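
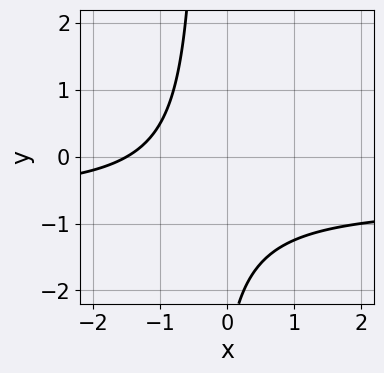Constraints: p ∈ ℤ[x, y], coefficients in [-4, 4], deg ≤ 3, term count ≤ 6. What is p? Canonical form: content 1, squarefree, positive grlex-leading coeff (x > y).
deg p = 2. No degree-1 curve has this shape.
Observable constraints: the curve avoids every integer y-axis point in the box.
The integer polynomial consistent with all of this is the stated p.

3*x*y + 2*x + y + 3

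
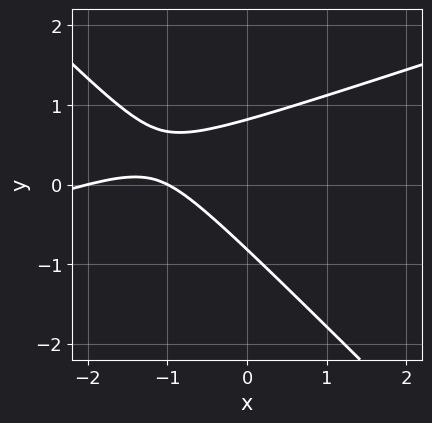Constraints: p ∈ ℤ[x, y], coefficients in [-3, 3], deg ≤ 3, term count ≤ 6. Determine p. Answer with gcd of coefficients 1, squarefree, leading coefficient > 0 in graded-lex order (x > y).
1. deg p = 2. The shape is more complex than any degree-1 curve.
2. From the axis intercepts and sections: the x-axis gridline crossings are at x ∈ {-2, -1}.
3. Together with the visible shape, these determine p as stated.

x^2 - 2*x*y - 3*y^2 + 3*x + 2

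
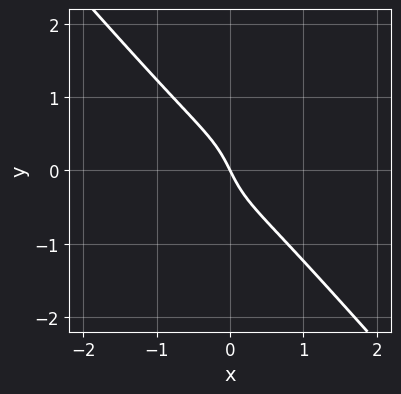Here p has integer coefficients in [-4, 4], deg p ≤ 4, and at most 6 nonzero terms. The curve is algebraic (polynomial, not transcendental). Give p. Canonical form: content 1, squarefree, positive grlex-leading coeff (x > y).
First, the degree is 3 — the shape is more complex than any degree-2 curve.
Next, checking where it meets the axes: it crosses the y-axis at the gridline y = 0; it meets the x-axis at x = 0 (among the integer gridlines).
Finally, these observations pin down the coefficients.

3*x^3 + 2*y^3 + 2*x + y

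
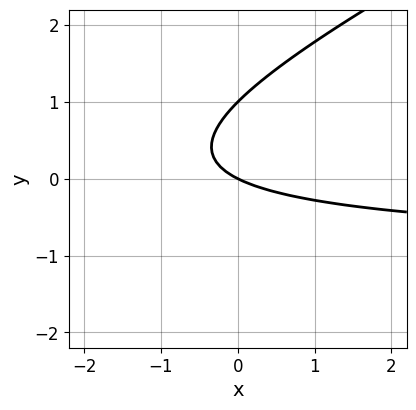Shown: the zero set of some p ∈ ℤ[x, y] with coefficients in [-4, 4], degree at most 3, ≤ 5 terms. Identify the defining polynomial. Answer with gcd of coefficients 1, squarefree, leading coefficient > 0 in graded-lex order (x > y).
x*y - 2*y^2 + x + 2*y

1. Degree: the shape is more complex than any degree-1 curve, so deg p = 2.
2. Against the integer gridlines: the y-axis gridline crossings are at y ∈ {0, 1}; it crosses the x-axis at the gridline x = 0.
3. The integer polynomial consistent with all of this is the stated p.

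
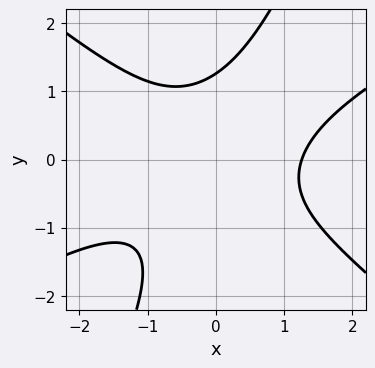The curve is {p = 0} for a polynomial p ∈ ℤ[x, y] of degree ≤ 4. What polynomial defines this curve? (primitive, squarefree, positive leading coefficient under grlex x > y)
x^3 - x^2*y - 2*x*y^2 + y^3 - 2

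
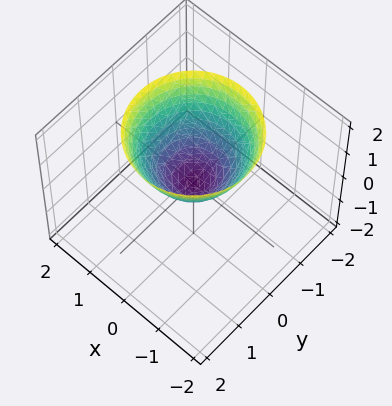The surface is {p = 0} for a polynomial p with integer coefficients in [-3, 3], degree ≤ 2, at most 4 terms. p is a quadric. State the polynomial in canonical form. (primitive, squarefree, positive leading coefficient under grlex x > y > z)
x^2 + y^2 - z

First, degree: a single bowl opening along one axis; a quadric, so deg p = 2.
Then, symmetries: rotational symmetry about the z-axis ⇒ p depends on x, y only through x² + y².
Then, against the integer gridlines: a circular section at z = 2 has radius between 1 and 2; it crosses the y-axis at the gridline y = 0.
Finally, assembling these constraints gives the stated polynomial.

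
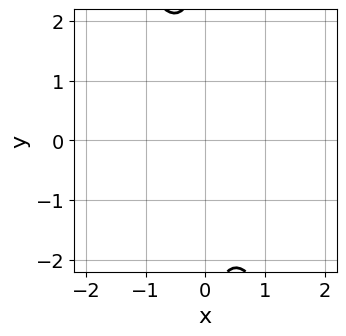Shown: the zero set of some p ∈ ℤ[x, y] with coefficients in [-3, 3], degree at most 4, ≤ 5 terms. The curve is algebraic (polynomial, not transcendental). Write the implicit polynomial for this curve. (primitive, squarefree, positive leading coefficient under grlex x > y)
3*x^4 - 2*x^3*y + x^2*y^2 + x*y^3 + 3

(a) deg p = 4.
(b) Observable constraints: no x-intercept at any integer in the box; it misses every integer gridline on the y-axis.
(c) Solving for integer coefficients yields p as stated.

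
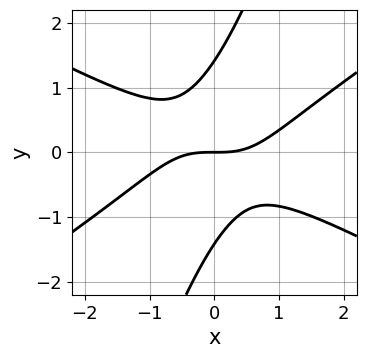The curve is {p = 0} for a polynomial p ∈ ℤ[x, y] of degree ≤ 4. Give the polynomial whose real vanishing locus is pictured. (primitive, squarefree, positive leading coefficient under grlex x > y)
(a) The degree is 3 — the shape is more complex than any degree-2 curve.
(b) From the axis intercepts and sections: it crosses the x-axis at the gridline x = 0; one y-axis crossing is at y = 0.
(c) Putting this together gives p.

x^3 - 3*x*y^2 + y^3 - 2*y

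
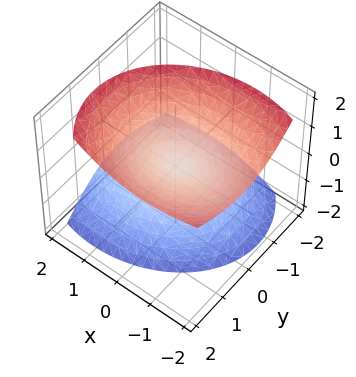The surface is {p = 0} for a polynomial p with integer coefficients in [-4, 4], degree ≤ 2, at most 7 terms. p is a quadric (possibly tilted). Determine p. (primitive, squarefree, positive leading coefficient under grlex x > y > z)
2*x^2 + 2*x*z + 3*y^2 - 2*y*z - 3*z^2

First, the picture has 2 separate pieces. Treating them together as one polynomial.
Next, degree: no degree-1 surface has this shape, so deg p = 2.
Next, from the visible intercepts: it crosses the y-axis at the gridline y = 0; it meets the z-axis at z = 0 (among the integer gridlines); it meets the x-axis at x = 0 (among the integer gridlines).
Finally, these observations pin down the coefficients.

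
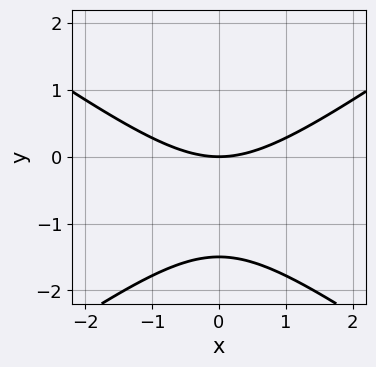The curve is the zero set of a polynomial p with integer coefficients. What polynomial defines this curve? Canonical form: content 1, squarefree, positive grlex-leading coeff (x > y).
x^2 - 2*y^2 - 3*y

The degree is 2 — no degree-1 curve has this shape.
Symmetries: the x ↦ −x reflection is a symmetry, so x appears only in even powers.
Checking where it meets the axes: one y-axis crossing is at y = 0; it meets the x-axis at x = 0 (among the integer gridlines).
Assembling these constraints gives the stated polynomial.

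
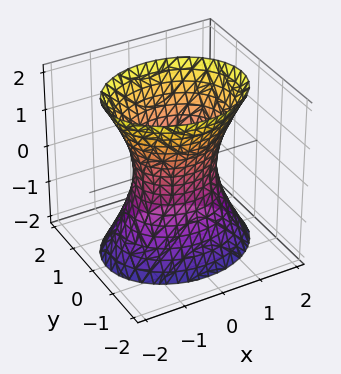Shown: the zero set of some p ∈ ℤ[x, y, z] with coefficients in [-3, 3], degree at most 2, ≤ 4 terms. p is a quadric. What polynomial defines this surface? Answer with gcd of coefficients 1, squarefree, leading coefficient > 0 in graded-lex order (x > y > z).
(a) Degree: an hourglass — one-sheet hyperboloid; a quadric, so deg p = 2.
(b) Symmetries: mirror symmetry z ↦ −z ⇒ only even powers of z; the x ↦ −x reflection is a symmetry, so x appears only in even powers; mirror symmetry y ↦ −y ⇒ only even powers of y.
(c) From the axis intercepts and sections: the surface avoids every integer z-axis point in the box; the x-axis gridline crossings are at x ∈ {-1, 1}.
(d) Solving for integer coefficients yields p as stated.

2*x^2 + 3*y^2 - z^2 - 2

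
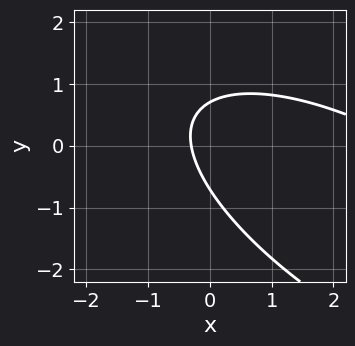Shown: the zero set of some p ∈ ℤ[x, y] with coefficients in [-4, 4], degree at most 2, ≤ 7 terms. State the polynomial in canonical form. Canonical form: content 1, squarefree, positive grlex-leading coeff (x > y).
x^2 + 2*x*y + 2*y^2 - 3*x - 1

1. The degree is 2 — the shape is more complex than any degree-1 curve.
2. Matching integer coefficients to the picture gives p.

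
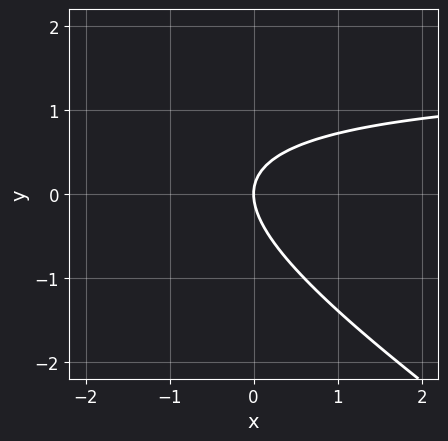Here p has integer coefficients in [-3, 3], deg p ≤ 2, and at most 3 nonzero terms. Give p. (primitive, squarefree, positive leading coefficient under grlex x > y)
The degree is 2 — the shape is more complex than any degree-1 curve.
Against the integer gridlines: it meets the x-axis at x = 0 (among the integer gridlines); it meets the y-axis at y = 0 (among the integer gridlines).
Fitting integer coefficients to these (and the overall shape) gives p.

2*x*y + 3*y^2 - 3*x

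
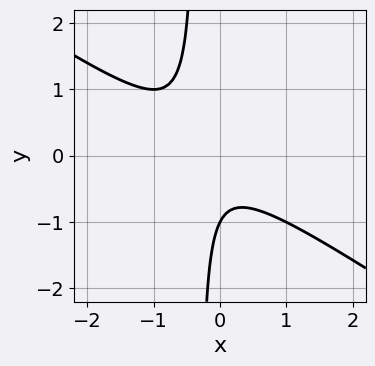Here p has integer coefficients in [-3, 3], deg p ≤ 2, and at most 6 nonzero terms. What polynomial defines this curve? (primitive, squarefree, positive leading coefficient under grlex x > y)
2*x^2 + 3*x*y + x + y + 1

deg p = 2.
From the axis intercepts and sections: it crosses the y-axis at the gridline y = -1; it misses every integer gridline on the x-axis.
These observations pin down the coefficients.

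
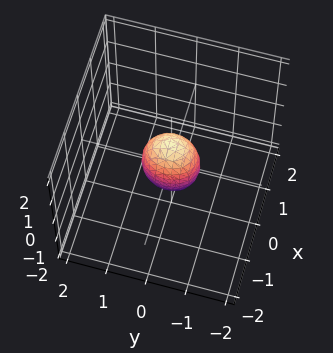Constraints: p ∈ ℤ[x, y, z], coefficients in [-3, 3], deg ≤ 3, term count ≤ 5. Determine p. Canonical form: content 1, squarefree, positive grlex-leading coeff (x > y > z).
1. The degree is 2 — a closed, bounded, convex surface; a quadric.
2. Symmetries: mirror symmetry y ↦ −y ⇒ only even powers of y; it's symmetric under z → −z, forcing even powers of z; the x ↦ −x reflection is a symmetry, so x appears only in even powers.
3. From the axis intercepts and sections: among the integer gridlines, it crosses the z-axis at z ∈ {-1, 1}.
4. Matching integer coefficients to the picture gives p.

3*x^2 + 2*y^2 + z^2 - 1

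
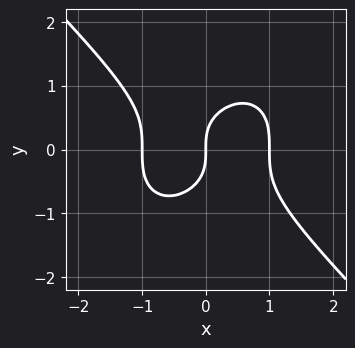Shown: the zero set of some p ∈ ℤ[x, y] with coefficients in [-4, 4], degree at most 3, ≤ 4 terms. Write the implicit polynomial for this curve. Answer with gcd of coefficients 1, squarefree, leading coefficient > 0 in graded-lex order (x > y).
1. Degree: the shape is more complex than any degree-2 curve, so deg p = 3.
2. Observable constraints: among the integer gridlines, it crosses the x-axis at x ∈ {-1, 0, 1}; one y-axis crossing is at y = 0.
3. Matching integer coefficients to the picture gives p.

x^3 + y^3 - x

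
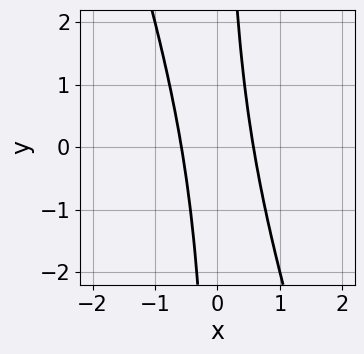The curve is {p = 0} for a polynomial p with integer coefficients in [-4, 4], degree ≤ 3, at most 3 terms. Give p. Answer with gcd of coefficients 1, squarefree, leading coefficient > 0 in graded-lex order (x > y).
3*x^2 + x*y - 1

(a) The degree is 2 — no degree-1 curve has this shape.
(b) From the visible intercepts: the curve avoids every integer y-axis point in the box.
(c) Matching integer coefficients to the picture gives p.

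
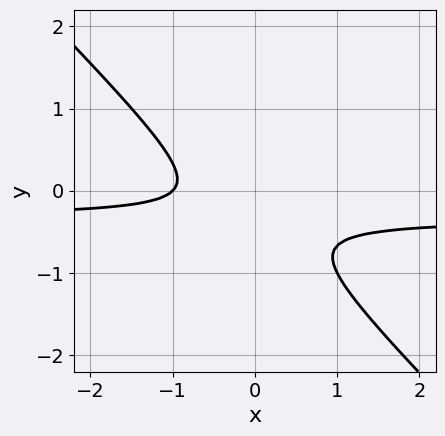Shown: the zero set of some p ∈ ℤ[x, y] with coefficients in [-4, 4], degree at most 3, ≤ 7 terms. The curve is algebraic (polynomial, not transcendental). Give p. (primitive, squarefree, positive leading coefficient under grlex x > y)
3*x*y + 3*y^2 + x + 2*y + 1

First, degree: the shape is more complex than any degree-1 curve, so deg p = 2.
Then, from the axis intercepts and sections: no y-intercept at any integer in the box; one x-axis crossing is at x = -1.
Finally, together with the visible shape, these determine p as stated.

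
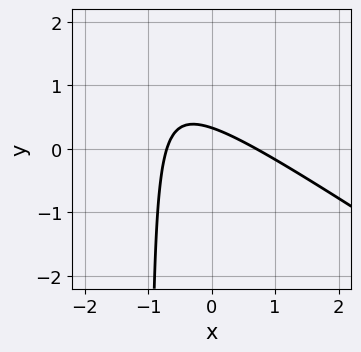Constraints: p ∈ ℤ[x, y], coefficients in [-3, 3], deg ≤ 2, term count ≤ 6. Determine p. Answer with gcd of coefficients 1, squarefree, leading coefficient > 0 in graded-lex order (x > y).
2*x^2 + 3*x*y + 3*y - 1

1. The degree is 2 — no degree-1 curve has this shape.
2. Matching integer coefficients to the picture gives p.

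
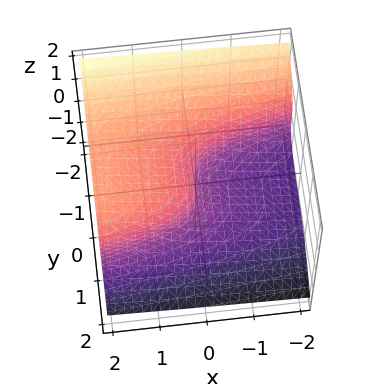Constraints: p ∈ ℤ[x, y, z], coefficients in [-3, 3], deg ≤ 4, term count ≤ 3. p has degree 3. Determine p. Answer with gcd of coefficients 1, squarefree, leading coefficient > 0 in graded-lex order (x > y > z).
The degree is 3 — no degree-2 surface has this shape.
From the visible intercepts: it crosses the z-axis at the gridline z = 0; it crosses the y-axis at the gridline y = 0; it crosses the x-axis at the gridline x = 0.
These observations pin down the coefficients.

y^3 + 2*z^3 - x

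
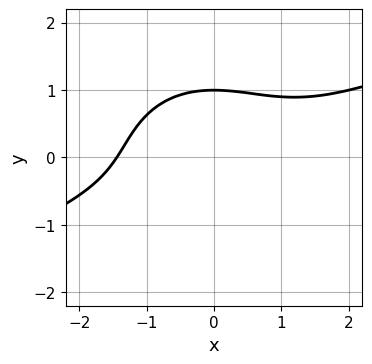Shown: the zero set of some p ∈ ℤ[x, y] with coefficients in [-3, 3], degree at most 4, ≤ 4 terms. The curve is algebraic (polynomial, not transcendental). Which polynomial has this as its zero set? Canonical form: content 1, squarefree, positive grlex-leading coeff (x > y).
x^3 - 2*x^2*y - 3*y^3 + 3

The degree is 3 — no degree-2 curve has this shape.
Observable constraints: it crosses the y-axis at the gridline y = 1.
Solving for integer coefficients yields p as stated.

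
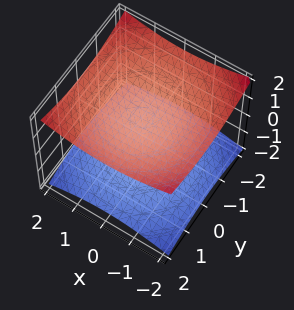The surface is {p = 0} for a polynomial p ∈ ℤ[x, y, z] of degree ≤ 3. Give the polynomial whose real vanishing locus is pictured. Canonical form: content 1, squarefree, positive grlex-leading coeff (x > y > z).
x^2 + y^2 - 3*z^2 + 3

First, there are 2 components.
Then, degree: two separate bowl-shaped sheets opening away from each other; a quadric, so deg p = 2.
Next, symmetries: the z ↦ −z reflection is a symmetry, so z appears only in even powers; the surface is invariant under rotation about z: p = q(x² + y², z).
Then, reading off the gridlines: it misses every integer gridline on the x-axis; among the integer gridlines, it crosses the z-axis at z ∈ {-1, 1}; the surface avoids every integer y-axis point in the box.
Finally, matching integer coefficients to the picture gives p.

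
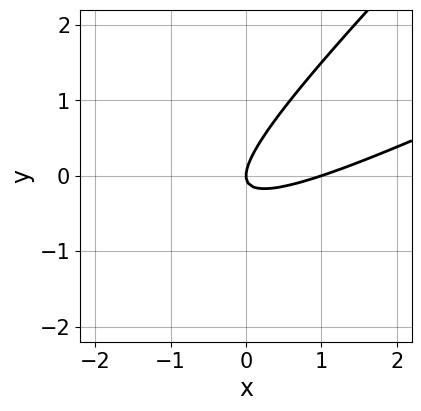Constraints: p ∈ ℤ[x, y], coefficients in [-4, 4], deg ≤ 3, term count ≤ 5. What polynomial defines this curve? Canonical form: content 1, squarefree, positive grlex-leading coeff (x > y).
(a) Degree: no degree-1 curve has this shape, so deg p = 2.
(b) Reading off the gridlines: among the integer gridlines, it crosses the x-axis at x ∈ {0, 1}; it meets the y-axis at y = 0 (among the integer gridlines).
(c) Matching integer coefficients to the picture gives p.

x^2 - 3*x*y + 2*y^2 - x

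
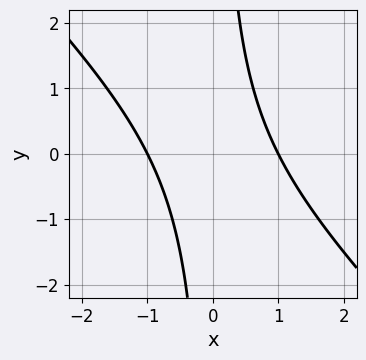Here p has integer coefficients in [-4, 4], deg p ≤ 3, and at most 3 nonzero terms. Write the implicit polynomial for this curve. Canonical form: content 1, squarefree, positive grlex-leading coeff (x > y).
x^2 + x*y - 1

First, deg p = 2. A generic line meets the curve in up to 2 points.
Next, from the axis intercepts and sections: it misses every integer gridline on the y-axis; the x-axis gridline crossings are at x ∈ {-1, 1}.
Finally, the integer polynomial consistent with all of this is the stated p.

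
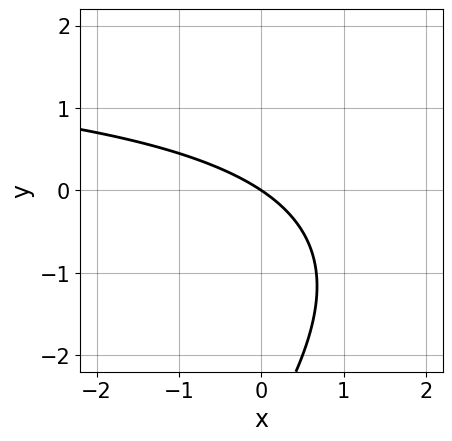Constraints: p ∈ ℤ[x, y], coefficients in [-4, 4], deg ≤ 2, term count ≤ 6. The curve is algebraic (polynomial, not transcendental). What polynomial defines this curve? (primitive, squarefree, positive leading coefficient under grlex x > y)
1. The degree is 2 — the shape is more complex than any degree-1 curve.
2. From the axis intercepts and sections: it meets the x-axis at x = 0 (among the integer gridlines); it crosses the y-axis at the gridline y = 0.
3. Matching integer coefficients to the picture gives p.

x*y - y^2 - 2*x - 3*y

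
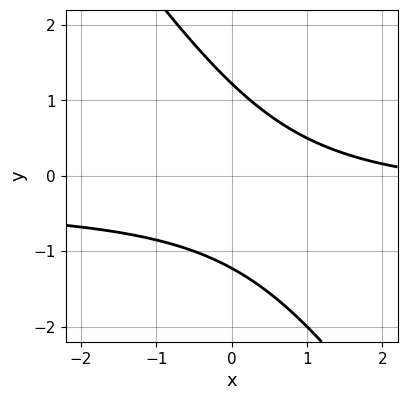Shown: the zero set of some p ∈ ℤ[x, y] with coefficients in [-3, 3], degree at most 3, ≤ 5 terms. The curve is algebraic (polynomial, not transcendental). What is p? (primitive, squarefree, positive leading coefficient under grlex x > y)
3*x*y + 2*y^2 + x - 3

(a) deg p = 2. No degree-1 curve has this shape.
(b) From the visible intercepts: the curve avoids every integer x-axis point in the box.
(c) The integer polynomial consistent with all of this is the stated p.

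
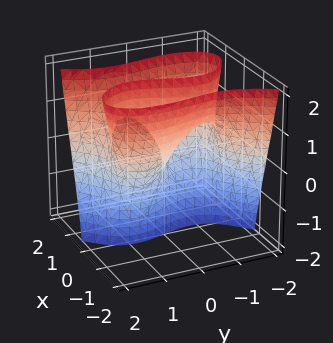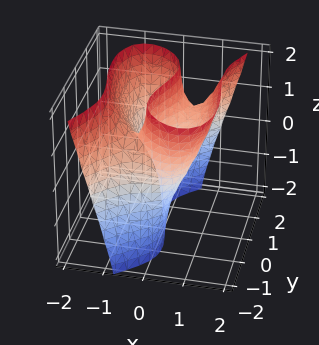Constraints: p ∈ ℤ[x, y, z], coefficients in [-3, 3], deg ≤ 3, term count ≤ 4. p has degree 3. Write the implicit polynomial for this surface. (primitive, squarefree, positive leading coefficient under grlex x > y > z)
3*x^3 - y^3 - 3*x*z + 2*y

1. The degree is 3 — no degree-2 surface has this shape.
2. From the axis intercepts and sections: every point of the z-axis in the box is on the surface; one y-axis crossing is at y = 0.
3. Assembling these constraints gives the stated polynomial.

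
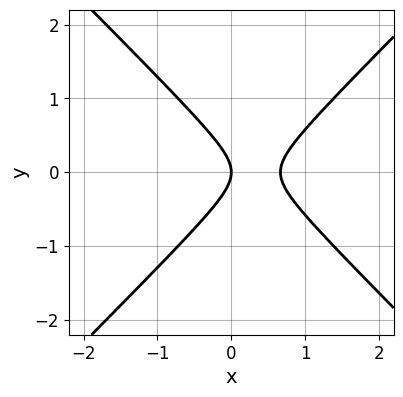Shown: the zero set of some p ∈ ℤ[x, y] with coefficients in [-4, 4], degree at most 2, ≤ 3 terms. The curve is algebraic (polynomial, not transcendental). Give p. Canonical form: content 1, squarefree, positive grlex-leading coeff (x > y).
3*x^2 - 3*y^2 - 2*x

1. deg p = 2. The shape is more complex than any degree-1 curve.
2. Symmetries: it's symmetric under y → −y, forcing even powers of y.
3. Reading off the gridlines: it meets the y-axis at y = 0 (among the integer gridlines); it crosses the x-axis at the gridline x = 0.
4. Putting this together gives p.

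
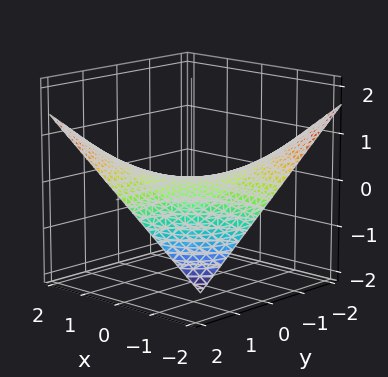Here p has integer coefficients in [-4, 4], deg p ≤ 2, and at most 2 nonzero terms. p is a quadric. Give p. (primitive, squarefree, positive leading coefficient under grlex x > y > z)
1. deg p = 2. A saddle surface; a quadric.
2. Observable constraints: every point of the y-axis in the box is on the surface; the visible x-axis segment lies entirely on the surface.
3. Fitting integer coefficients to these (and the overall shape) gives p.

x*y - 3*z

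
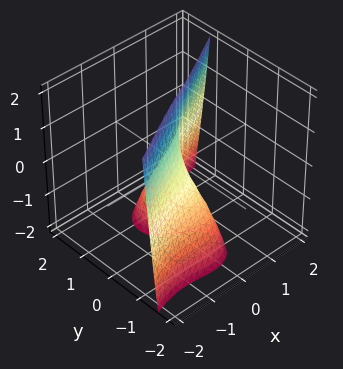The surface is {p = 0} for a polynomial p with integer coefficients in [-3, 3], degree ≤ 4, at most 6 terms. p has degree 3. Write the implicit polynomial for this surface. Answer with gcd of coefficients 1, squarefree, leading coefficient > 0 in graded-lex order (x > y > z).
1. The degree is 3 — no degree-2 surface has this shape.
2. From the visible intercepts: every point of the z-axis in the box is on the surface; it crosses the x-axis at the gridline x = 0; one y-axis crossing is at y = 0.
3. Together with the visible shape, these determine p as stated.

2*x^3 - 3*x^2*y - 2*y^3 - 2*y*z + 2*x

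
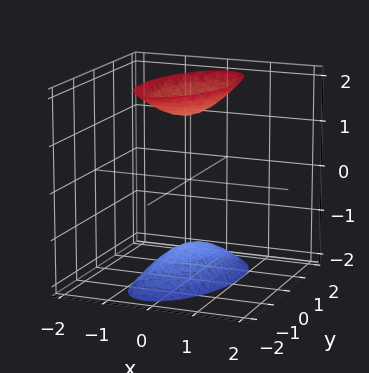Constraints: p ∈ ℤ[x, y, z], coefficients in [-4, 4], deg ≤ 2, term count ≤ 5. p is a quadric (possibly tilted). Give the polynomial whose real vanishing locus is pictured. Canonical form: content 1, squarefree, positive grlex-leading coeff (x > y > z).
3*x^2 - x*y + y^2 - z^2 + 2

First, there are 2 components.
Next, degree: the shape is more complex than any degree-1 surface, so deg p = 2.
Then, observable constraints: no y-intercept at any integer in the box; it misses every integer gridline on the x-axis.
Finally, solving for integer coefficients yields p as stated.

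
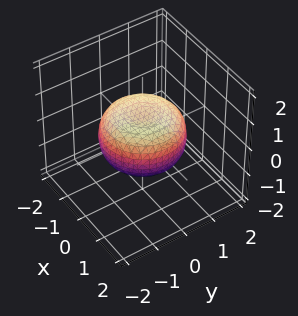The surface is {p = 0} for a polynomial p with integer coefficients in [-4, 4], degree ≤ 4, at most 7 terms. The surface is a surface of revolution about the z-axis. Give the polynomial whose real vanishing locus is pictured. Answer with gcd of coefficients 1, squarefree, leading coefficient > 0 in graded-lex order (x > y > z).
x^4 + 2*x^2*y^2 + y^4 - x^2 - y^2 + 2*z^2 - 1

(a) The degree is 4 — no degree-3 surface has this shape.
(b) Symmetries: rotational symmetry about the z-axis ⇒ p depends on x, y only through x² + y².
(c) From the visible intercepts: a circular section at z = 0 has radius between 1 and 2.
(d) Together with the visible shape, these determine p as stated.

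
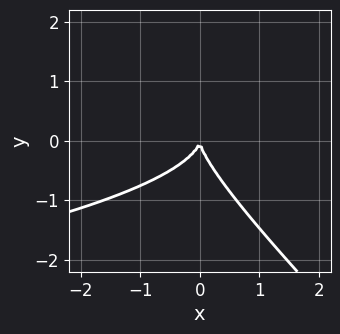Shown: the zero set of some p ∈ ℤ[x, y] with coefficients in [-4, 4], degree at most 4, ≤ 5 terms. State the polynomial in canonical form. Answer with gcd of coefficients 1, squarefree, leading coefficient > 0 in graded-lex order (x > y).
x*y^2 + y^3 + x^2

1. deg p = 3.
2. From the axis intercepts and sections: it meets the x-axis at x = 0 (among the integer gridlines); it meets the y-axis at y = 0 (among the integer gridlines).
3. Assembling these constraints gives the stated polynomial.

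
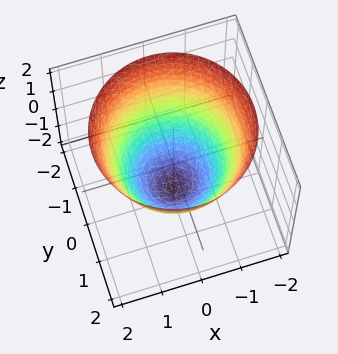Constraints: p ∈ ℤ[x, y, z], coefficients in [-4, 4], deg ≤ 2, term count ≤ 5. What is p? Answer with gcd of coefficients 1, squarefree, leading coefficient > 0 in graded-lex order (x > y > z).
1. The degree is 2 — a generic line meets the surface in up to 2 points.
2. By symmetry, the surface is invariant under rotation about z: p = q(x² + y², z).
3. Checking where it meets the axes: a circular section at z = -1 has radius between 0 and 1.
4. The integer polynomial consistent with all of this is the stated p.

2*x^2 + 2*y^2 - 2*z - 3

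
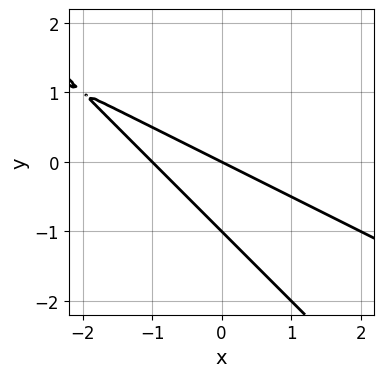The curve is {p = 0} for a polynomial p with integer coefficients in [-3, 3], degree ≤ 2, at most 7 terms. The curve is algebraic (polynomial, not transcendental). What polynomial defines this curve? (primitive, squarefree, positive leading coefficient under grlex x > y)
(a) The degree is 2 — a generic line meets the curve in up to 2 points.
(b) From the visible intercepts: the y-axis gridline crossings are at y ∈ {-1, 0}; among the integer gridlines, it crosses the x-axis at x ∈ {-1, 0}.
(c) Fitting integer coefficients to these (and the overall shape) gives p.

x^2 + 3*x*y + 2*y^2 + x + 2*y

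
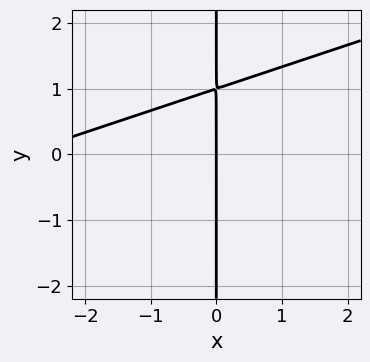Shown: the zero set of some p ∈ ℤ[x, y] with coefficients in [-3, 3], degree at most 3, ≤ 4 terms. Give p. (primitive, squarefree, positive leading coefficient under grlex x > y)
x^2 - 3*x*y + 3*x

First, degree: no degree-1 curve has this shape, so deg p = 2.
Then, reading off the gridlines: it meets the x-axis at x = 0 (among the integer gridlines); every point of the y-axis in the box is on the curve.
Finally, these observations pin down the coefficients.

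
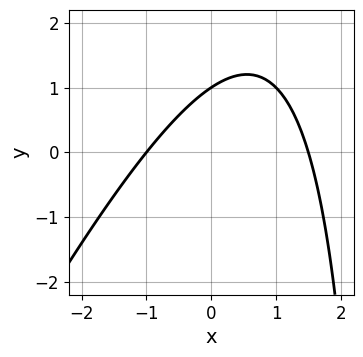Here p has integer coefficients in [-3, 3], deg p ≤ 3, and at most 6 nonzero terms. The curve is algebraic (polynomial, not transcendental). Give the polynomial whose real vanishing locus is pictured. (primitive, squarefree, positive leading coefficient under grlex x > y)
Degree: a generic line meets the curve in up to 2 points, so deg p = 2.
Checking where it meets the axes: one y-axis crossing is at y = 1; it crosses the x-axis at the gridline x = -1.
Putting this together gives p.

2*x^2 - x*y - x + 3*y - 3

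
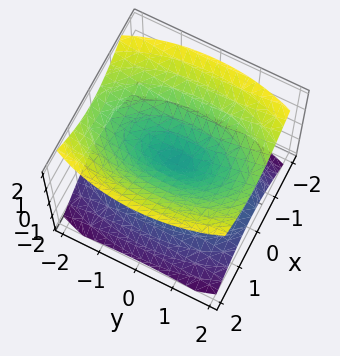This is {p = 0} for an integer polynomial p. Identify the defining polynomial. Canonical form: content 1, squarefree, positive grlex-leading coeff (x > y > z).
(a) There are 2 components. They look like related sheets of one shape, so recover p as a whole.
(b) Degree: a double cone through the origin; a quadric, so deg p = 2.
(c) Symmetries: mirror symmetry x ↦ −x ⇒ only even powers of x; mirror symmetry z ↦ −z ⇒ only even powers of z; mirror symmetry y ↦ −y ⇒ only even powers of y.
(d) Checking where it meets the axes: one z-axis crossing is at z = 0; one x-axis crossing is at x = 0.
(e) Assembling these constraints gives the stated polynomial.

3*x^2 + y^2 - 3*z^2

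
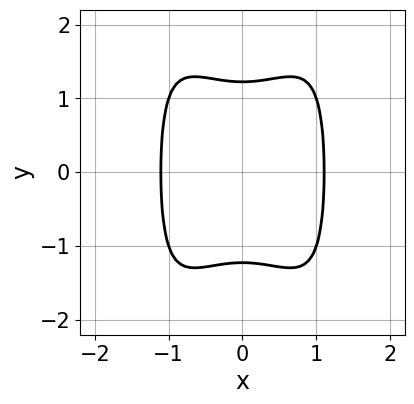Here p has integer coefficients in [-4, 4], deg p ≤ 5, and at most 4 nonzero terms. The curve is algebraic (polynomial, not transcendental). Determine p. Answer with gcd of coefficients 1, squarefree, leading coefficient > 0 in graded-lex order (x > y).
2*x^4 - x^2*y^2 + 2*y^2 - 3

Degree: no degree-3 curve has this shape, so deg p = 4.
Symmetries: mirror symmetry y ↦ −y ⇒ only even powers of y; it's symmetric under x → −x, forcing even powers of x.
Solving for integer coefficients yields p as stated.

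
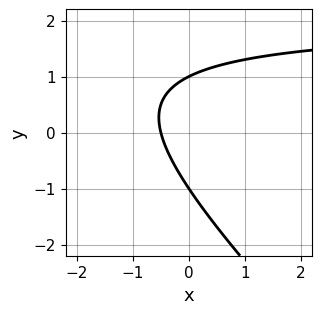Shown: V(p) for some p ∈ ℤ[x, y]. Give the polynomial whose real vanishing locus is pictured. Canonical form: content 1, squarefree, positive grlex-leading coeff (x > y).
x*y + y^2 - 2*x - 1

1. The degree is 2 — a generic line meets the curve in up to 2 points.
2. Observable constraints: the y-axis gridline crossings are at y ∈ {-1, 1}.
3. Together with the visible shape, these determine p as stated.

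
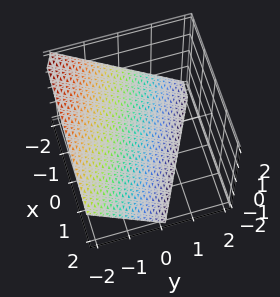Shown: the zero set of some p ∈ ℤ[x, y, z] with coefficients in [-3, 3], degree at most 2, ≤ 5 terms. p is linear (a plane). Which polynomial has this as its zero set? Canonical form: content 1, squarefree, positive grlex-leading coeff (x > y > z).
x + 2*y + 2*z + 2

First, the degree is 1 — every cross-section is a straight line — this is a plane.
Next, from the axis intercepts and sections: one z-axis crossing is at z = -1; it meets the x-axis at x = -2 (among the integer gridlines).
Finally, together with the visible shape, these determine p as stated.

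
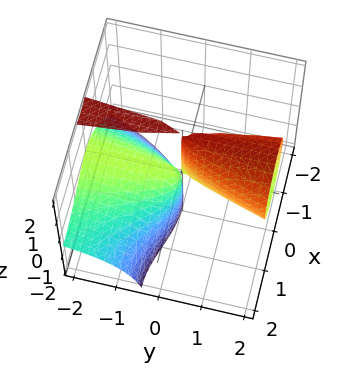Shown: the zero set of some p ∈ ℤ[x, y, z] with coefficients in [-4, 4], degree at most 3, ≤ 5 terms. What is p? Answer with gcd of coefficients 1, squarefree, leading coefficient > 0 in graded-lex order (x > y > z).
I count 3 distinct pieces. Treating them together as one polynomial.
Degree: no degree-2 surface has this shape, so deg p = 3.
Reading off the gridlines: every point of the y-axis in the box is on the surface; the visible z-axis segment lies entirely on the surface.
Fitting integer coefficients to these (and the overall shape) gives p.

x^3 - y*z^2 - 3*x^2 + 2*y*z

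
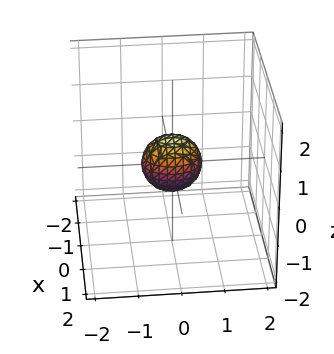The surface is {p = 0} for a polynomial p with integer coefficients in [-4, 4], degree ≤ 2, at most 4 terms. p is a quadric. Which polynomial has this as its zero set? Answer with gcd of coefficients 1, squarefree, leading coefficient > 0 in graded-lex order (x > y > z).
3*x^2 + 2*y^2 + 2*z^2 - 1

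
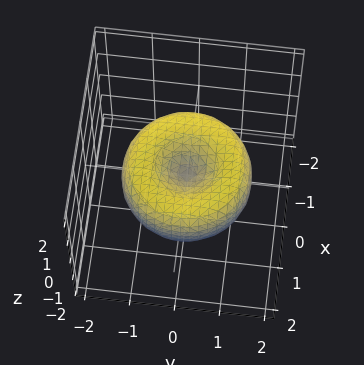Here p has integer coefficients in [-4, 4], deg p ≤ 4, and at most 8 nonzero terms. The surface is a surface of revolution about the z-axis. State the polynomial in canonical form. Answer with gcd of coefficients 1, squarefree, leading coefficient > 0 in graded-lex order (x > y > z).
x^4 + 2*x^2*y^2 + y^4 - 2*x^2 - 2*y^2 + 2*z^2

deg p = 4.
Symmetries: every cross-section ⟂ z is a circle, so x, y appear only via x² + y².
From the visible intercepts: it crosses the y-axis at the gridline y = 0; it meets the x-axis at x = 0 (among the integer gridlines); a circular section at z = 0 has radius between 1 and 2; it meets the z-axis at z = 0 (among the integer gridlines).
Fitting integer coefficients to these (and the overall shape) gives p.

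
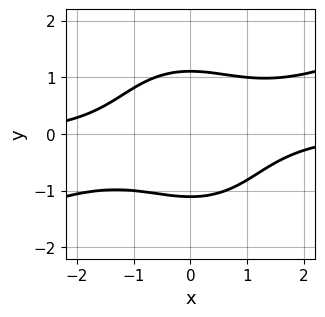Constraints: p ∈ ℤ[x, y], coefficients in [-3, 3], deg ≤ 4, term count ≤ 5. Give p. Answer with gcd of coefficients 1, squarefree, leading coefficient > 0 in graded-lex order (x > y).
x^3*y - 2*x^2*y^2 - 2*y^4 + 3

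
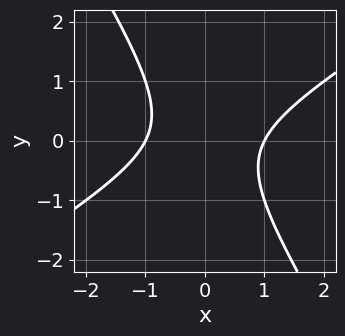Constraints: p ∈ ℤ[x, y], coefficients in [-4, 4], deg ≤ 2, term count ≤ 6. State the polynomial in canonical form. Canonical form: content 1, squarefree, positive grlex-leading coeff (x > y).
x^2 - x*y - y^2 - 1

(a) Degree: a generic line meets the curve in up to 2 points, so deg p = 2.
(b) Observable constraints: the curve avoids every integer y-axis point in the box; the x-axis gridline crossings are at x ∈ {-1, 1}.
(c) Assembling these constraints gives the stated polynomial.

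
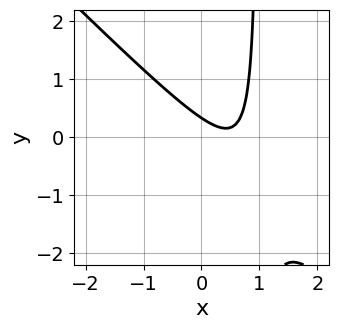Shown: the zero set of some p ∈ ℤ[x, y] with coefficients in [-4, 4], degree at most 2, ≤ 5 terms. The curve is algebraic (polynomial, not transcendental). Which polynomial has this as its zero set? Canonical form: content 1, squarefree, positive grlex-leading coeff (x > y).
3*x^2 + 3*x*y - 3*x - 3*y + 1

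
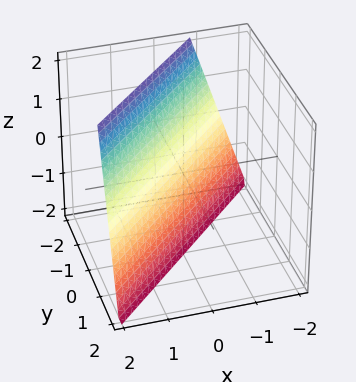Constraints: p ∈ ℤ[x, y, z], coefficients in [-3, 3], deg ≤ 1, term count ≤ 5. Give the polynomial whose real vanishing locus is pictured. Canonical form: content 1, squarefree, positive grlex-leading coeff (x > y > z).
3*x - 3*y - z - 2

(a) The degree is 1 — the surface is flat (a plane).
(b) From the visible intercepts: one z-axis crossing is at z = -2.
(c) Matching integer coefficients to the picture gives p.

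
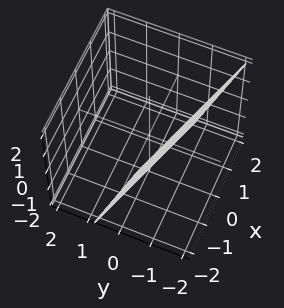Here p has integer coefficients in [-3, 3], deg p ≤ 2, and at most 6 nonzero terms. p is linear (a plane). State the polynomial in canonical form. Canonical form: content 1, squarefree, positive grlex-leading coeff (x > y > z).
x + 3*y + z + 2

deg p = 1.
Checking where it meets the axes: it crosses the z-axis at the gridline z = -2; one x-axis crossing is at x = -2.
Matching integer coefficients to the picture gives p.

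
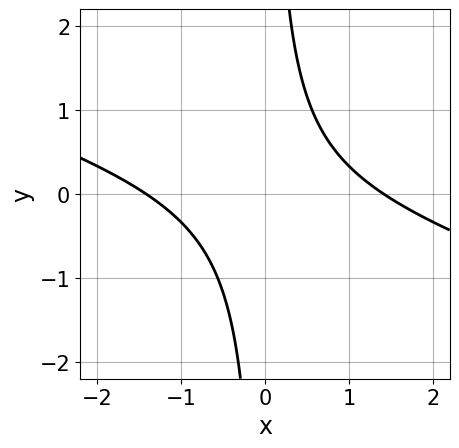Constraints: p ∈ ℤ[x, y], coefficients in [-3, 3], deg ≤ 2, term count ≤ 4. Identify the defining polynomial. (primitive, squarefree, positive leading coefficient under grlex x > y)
x^2 + 3*x*y - 2

The degree is 2 — no degree-1 curve has this shape.
Checking where it meets the axes: it misses every integer gridline on the y-axis.
Putting this together gives p.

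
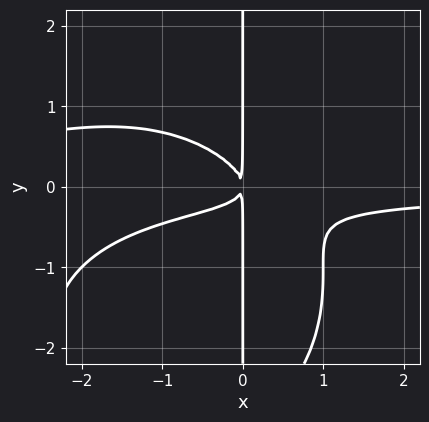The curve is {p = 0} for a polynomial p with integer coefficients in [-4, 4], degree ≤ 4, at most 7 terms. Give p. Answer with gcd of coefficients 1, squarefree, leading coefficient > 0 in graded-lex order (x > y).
x^3*y + x*y^3 + 2*x^2*y + 3*x*y^2 + x^2

1. deg p = 4. No degree-3 curve has this shape.
2. From the visible intercepts: the visible y-axis segment lies entirely on the curve.
3. Matching integer coefficients to the picture gives p.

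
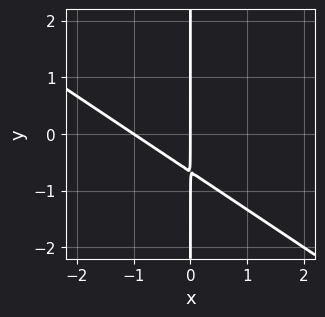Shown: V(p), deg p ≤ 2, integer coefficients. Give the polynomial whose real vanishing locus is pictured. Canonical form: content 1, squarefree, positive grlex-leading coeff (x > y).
The degree is 2 — a generic line meets the curve in up to 2 points.
From the axis intercepts and sections: every point of the y-axis in the box is on the curve; the x-axis gridline crossings are at x ∈ {-1, 0}.
Together with the visible shape, these determine p as stated.

2*x^2 + 3*x*y + 2*x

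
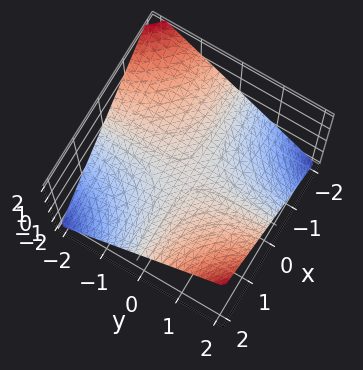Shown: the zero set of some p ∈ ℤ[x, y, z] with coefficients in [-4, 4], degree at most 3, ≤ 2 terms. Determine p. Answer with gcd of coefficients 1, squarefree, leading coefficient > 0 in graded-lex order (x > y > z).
x*y - 2*z

Degree: a hyperbolic paraboloid; a quadric, so deg p = 2.
Checking where it meets the axes: the visible y-axis segment lies entirely on the surface; the visible x-axis segment lies entirely on the surface; it crosses the z-axis at the gridline z = 0.
Solving for integer coefficients yields p as stated.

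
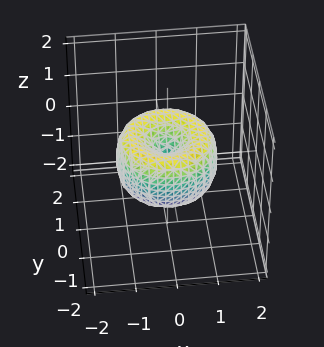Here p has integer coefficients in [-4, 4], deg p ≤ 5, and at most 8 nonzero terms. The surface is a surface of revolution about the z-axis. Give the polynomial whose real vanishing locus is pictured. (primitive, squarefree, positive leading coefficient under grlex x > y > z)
2*x^4 + 4*x^2*y^2 + 2*y^4 - 3*x^2 - 3*y^2 + 2*z^2

1. deg p = 4. The shape is more complex than any degree-3 surface.
2. By symmetry, every cross-section ⟂ z is a circle, so x, y appear only via x² + y².
3. Checking where it meets the axes: it crosses the z-axis at the gridline z = 0; one y-axis crossing is at y = 0; a circular section at z = 0 has radius between 1 and 2; it crosses the x-axis at the gridline x = 0.
4. Together with the visible shape, these determine p as stated.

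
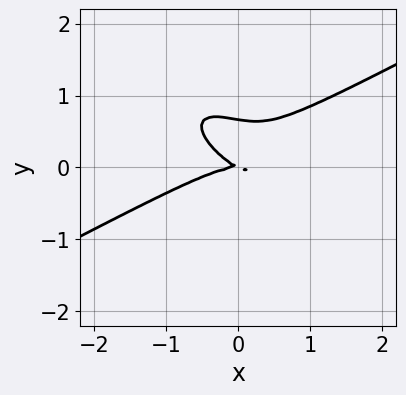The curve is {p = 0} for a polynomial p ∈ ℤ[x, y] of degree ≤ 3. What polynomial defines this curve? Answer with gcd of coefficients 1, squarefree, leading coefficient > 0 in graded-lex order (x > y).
x^3 - 2*x*y^2 - 3*y^3 + x*y + 2*y^2

(a) Degree: no degree-2 curve has this shape, so deg p = 3.
(b) Checking where it meets the axes: it crosses the x-axis at the gridline x = 0; it crosses the y-axis at the gridline y = 0.
(c) Fitting integer coefficients to these (and the overall shape) gives p.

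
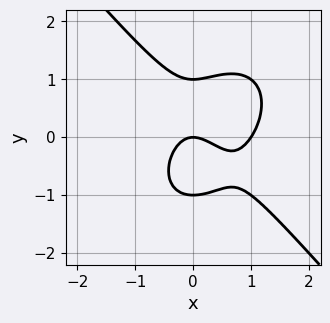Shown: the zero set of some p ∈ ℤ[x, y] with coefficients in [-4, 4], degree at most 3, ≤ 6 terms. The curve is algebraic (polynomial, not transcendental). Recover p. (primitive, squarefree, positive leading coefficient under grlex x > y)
(a) The degree is 3 — a generic line meets the curve in up to 3 points.
(b) Against the integer gridlines: among the integer gridlines, it crosses the y-axis at y ∈ {-1, 0, 1}; among the integer gridlines, it crosses the x-axis at x ∈ {0, 1}.
(c) Together with the visible shape, these determine p as stated.

3*x^3 + 2*y^3 - 3*x^2 - 2*y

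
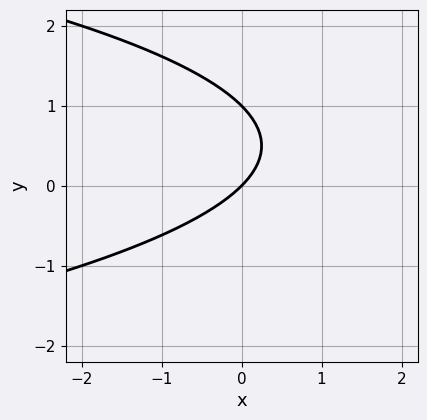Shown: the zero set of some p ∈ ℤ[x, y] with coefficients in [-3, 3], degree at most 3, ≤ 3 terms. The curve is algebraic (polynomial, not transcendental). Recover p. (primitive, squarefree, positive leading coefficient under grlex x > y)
y^2 + x - y

First, degree: a generic line meets the curve in up to 2 points, so deg p = 2.
Then, from the axis intercepts and sections: the y-axis gridline crossings are at y ∈ {0, 1}; it crosses the x-axis at the gridline x = 0.
Finally, putting this together gives p.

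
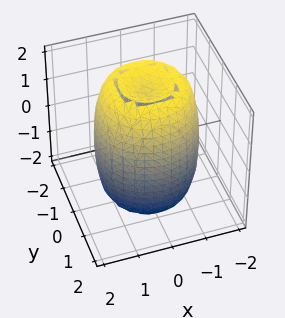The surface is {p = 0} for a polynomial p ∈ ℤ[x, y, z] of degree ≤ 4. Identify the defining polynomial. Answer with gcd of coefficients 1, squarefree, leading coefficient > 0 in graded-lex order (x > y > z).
2*x^4 + 4*x^2*y^2 + 2*y^4 - 3*x^2 - 3*y^2 + z^2 - 3

1. The degree is 4 — a generic line meets the surface in up to 4 points.
2. Symmetries: the surface is invariant under rotation about z: p = q(x² + y², z).
3. Reading off the gridlines: a circular section at z = -1 has radius between 1 and 2.
4. Assembling these constraints gives the stated polynomial.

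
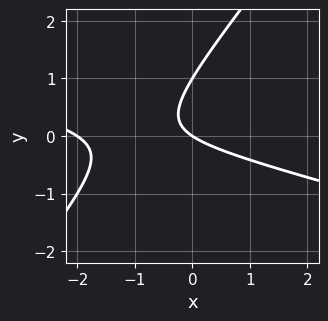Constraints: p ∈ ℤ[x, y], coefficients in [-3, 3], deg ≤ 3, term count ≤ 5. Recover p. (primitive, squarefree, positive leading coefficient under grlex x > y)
x^2 + 3*x*y - 3*y^2 + 2*x + 3*y

(a) Degree: no degree-1 curve has this shape, so deg p = 2.
(b) Checking where it meets the axes: among the integer gridlines, it crosses the y-axis at y ∈ {0, 1}; the x-axis gridline crossings are at x ∈ {-2, 0}.
(c) These observations pin down the coefficients.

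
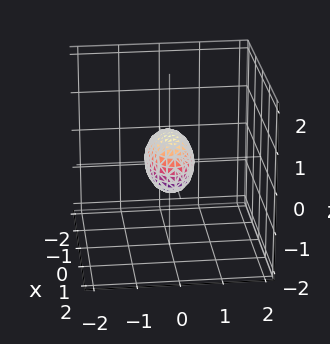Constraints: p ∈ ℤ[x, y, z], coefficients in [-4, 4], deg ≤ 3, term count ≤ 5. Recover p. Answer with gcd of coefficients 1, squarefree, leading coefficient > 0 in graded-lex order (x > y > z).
x^2 + 3*y^2 + 2*z^2 - 1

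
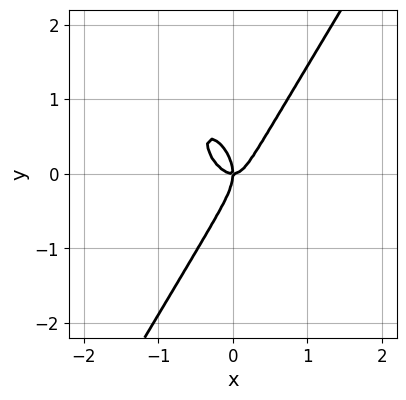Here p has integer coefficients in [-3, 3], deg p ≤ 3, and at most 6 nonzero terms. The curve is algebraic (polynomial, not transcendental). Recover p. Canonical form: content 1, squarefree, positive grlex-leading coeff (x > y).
3*x^3 + x^2*y - y^3 - x*y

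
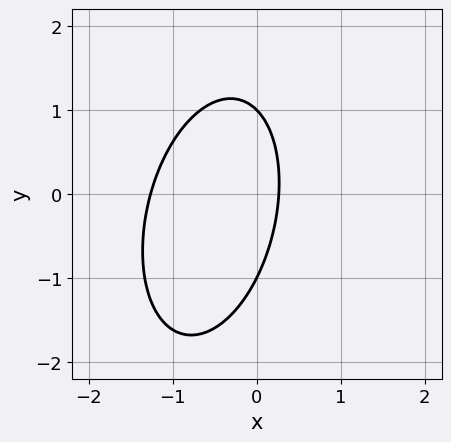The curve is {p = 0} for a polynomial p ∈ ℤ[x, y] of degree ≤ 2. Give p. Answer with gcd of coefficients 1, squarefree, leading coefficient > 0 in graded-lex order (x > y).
3*x^2 - x*y + y^2 + 3*x - 1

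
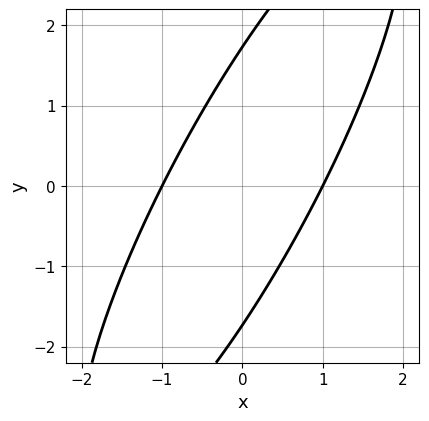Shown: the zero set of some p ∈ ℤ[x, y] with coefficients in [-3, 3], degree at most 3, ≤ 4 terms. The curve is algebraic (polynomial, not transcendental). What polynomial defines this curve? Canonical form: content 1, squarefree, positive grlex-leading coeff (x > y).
3*x^2 - 3*x*y + y^2 - 3

1. deg p = 2.
2. From the axis intercepts and sections: the x-axis gridline crossings are at x ∈ {-1, 1}.
3. Together with the visible shape, these determine p as stated.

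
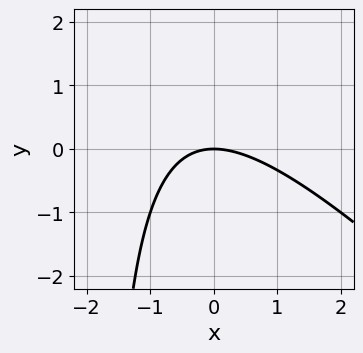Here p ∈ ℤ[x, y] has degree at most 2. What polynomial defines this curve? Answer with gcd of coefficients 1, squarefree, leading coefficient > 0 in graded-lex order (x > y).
x^2 + x*y + 2*y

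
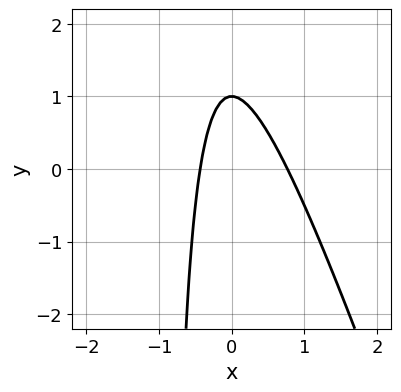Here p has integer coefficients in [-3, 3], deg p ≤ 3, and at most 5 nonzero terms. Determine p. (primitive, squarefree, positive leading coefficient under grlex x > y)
1. The degree is 2 — no degree-1 curve has this shape.
2. From the visible intercepts: it meets the y-axis at y = 1 (among the integer gridlines).
3. Fitting integer coefficients to these (and the overall shape) gives p.

3*x^2 + x*y - x + y - 1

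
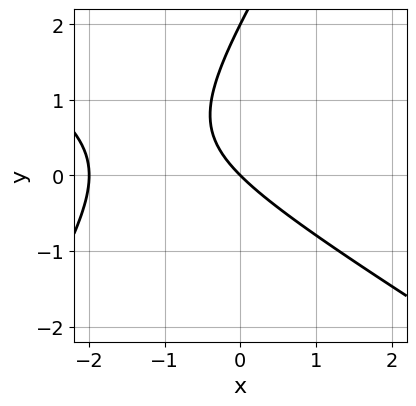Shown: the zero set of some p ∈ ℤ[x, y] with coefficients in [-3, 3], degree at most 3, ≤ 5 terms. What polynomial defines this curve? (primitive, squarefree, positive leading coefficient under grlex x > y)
1. deg p = 2. No degree-1 curve has this shape.
2. Checking where it meets the axes: among the integer gridlines, it crosses the x-axis at x ∈ {-2, 0}; the y-axis gridline crossings are at y ∈ {0, 2}.
3. These observations pin down the coefficients.

x^2 + x*y - y^2 + 2*x + 2*y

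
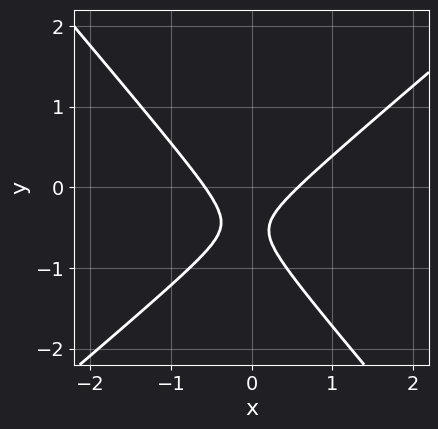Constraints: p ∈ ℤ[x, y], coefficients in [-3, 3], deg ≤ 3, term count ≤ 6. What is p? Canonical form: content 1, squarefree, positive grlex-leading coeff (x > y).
(a) The degree is 2 — no degree-1 curve has this shape.
(b) Against the integer gridlines: it misses every integer gridline on the y-axis.
(c) Assembling these constraints gives the stated polynomial.

3*x^2 - x*y - 3*y^2 - 3*y - 1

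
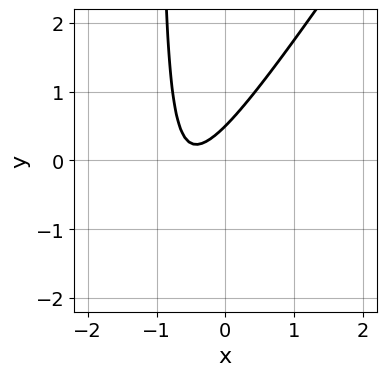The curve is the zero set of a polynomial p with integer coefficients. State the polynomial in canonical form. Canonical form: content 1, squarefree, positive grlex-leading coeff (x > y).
3*x^2 - 2*x*y + 3*x - 2*y + 1

(a) deg p = 2.
(b) Reading off the gridlines: no x-intercept at any integer in the box.
(c) Assembling these constraints gives the stated polynomial.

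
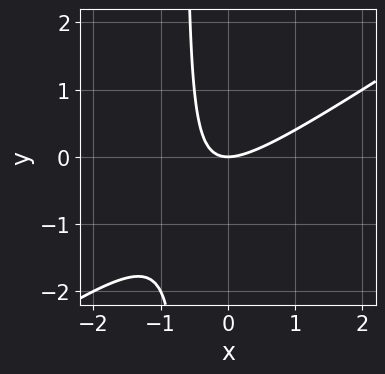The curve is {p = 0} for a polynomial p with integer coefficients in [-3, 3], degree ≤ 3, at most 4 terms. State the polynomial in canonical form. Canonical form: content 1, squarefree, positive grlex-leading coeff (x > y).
The degree is 2 — no degree-1 curve has this shape.
Against the integer gridlines: it crosses the x-axis at the gridline x = 0; it meets the y-axis at y = 0 (among the integer gridlines).
Solving for integer coefficients yields p as stated.

2*x^2 - 3*x*y - 2*y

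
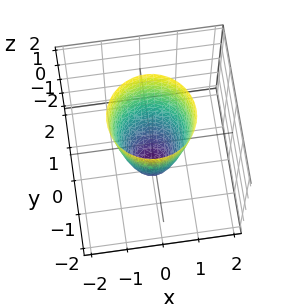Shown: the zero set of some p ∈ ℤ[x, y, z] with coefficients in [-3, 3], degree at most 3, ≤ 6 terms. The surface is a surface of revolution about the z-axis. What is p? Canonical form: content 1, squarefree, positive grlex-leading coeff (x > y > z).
3*x^2 + 3*y^2 - z - 2

First, deg p = 2. No degree-1 surface has this shape.
Then, symmetries: rotational symmetry about the z-axis ⇒ p depends on x, y only through x² + y².
Next, reading off the gridlines: a circular section at z = 0 has radius between 0 and 1; it meets the z-axis at z = -2 (among the integer gridlines).
Finally, assembling these constraints gives the stated polynomial.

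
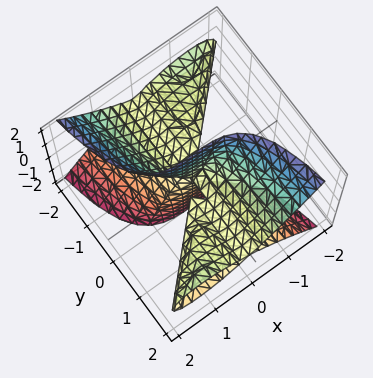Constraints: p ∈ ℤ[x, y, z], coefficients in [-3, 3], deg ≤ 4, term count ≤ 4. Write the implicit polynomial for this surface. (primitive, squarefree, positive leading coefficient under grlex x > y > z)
2*x^3 - 2*x^2*y + 3*y*z^2

There are 3 components. They look like related sheets of one shape, so recover p as a whole.
The degree is 3 — the shape is more complex than any degree-2 surface.
From the axis intercepts and sections: one x-axis crossing is at x = 0; every point of the z-axis in the box is on the surface.
Solving for integer coefficients yields p as stated. Check: (0, -1, 0) on the y-axis lies on the surface, and p(0, -1, 0) = 0. ✓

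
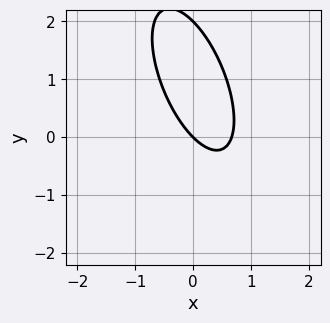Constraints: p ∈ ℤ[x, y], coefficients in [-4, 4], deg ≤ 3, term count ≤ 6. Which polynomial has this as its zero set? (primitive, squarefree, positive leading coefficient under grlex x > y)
1. The degree is 2 — no degree-1 curve has this shape.
2. Observable constraints: among the integer gridlines, it crosses the y-axis at y ∈ {0, 2}; it meets the x-axis at x = 0 (among the integer gridlines).
3. Matching integer coefficients to the picture gives p.

3*x^2 + 2*x*y + y^2 - 2*x - 2*y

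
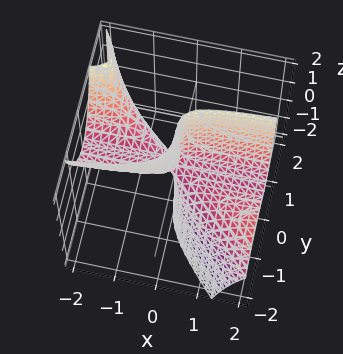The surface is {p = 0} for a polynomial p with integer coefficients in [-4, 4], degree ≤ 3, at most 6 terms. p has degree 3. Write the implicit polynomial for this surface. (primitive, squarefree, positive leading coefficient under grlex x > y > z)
(a) Degree: no degree-2 surface has this shape, so deg p = 3.
(b) From the visible intercepts: the visible x-axis segment lies entirely on the surface; it meets the y-axis at y = 0 (among the integer gridlines); the visible z-axis segment lies entirely on the surface.
(c) The integer polynomial consistent with all of this is the stated p.

3*x*y^2 + x*y*z + 3*y^3 - 2*x*z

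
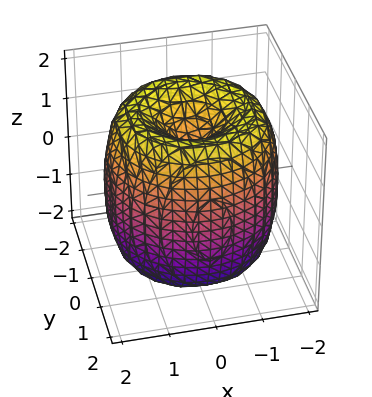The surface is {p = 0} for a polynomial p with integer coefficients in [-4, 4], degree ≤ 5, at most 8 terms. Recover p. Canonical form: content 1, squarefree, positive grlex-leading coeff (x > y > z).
x^4 + 2*x^2*y^2 + y^4 - 3*x^2 - 3*y^2 + z^2 - 1

deg p = 4.
Symmetry: every cross-section ⟂ z is a circle, so x, y appear only via x² + y².
From the axis intercepts and sections: among the integer gridlines, it crosses the z-axis at z ∈ {-1, 1}; a circular section at z = 0 has radius between 1 and 2.
Fitting integer coefficients to these (and the overall shape) gives p.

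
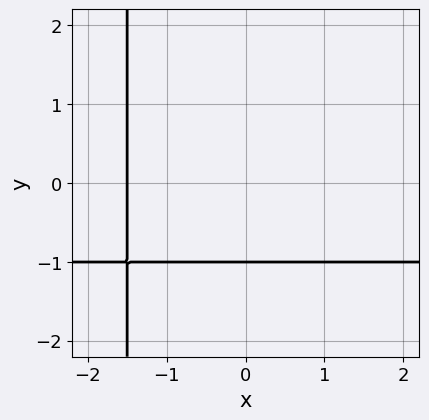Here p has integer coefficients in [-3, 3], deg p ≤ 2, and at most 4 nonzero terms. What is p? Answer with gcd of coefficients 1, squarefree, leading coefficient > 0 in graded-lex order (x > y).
2*x*y + 2*x + 3*y + 3

First, the degree is 2 — the shape is more complex than any degree-1 curve.
Next, against the integer gridlines: one y-axis crossing is at y = -1.
Finally, fitting integer coefficients to these (and the overall shape) gives p.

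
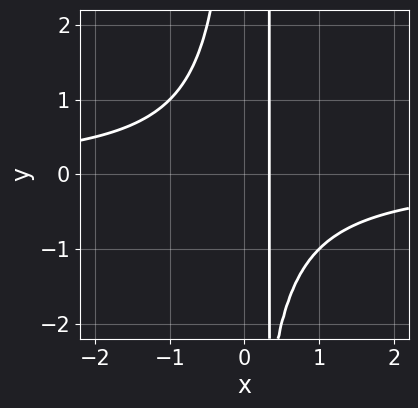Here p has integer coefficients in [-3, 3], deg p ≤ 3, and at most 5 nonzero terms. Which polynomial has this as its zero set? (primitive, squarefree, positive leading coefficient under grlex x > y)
3*x^2*y - x*y + 3*x - 1

First, the degree is 3 — a generic line meets the curve in up to 3 points.
Next, against the integer gridlines: no y-intercept at any integer in the box.
Finally, the integer polynomial consistent with all of this is the stated p.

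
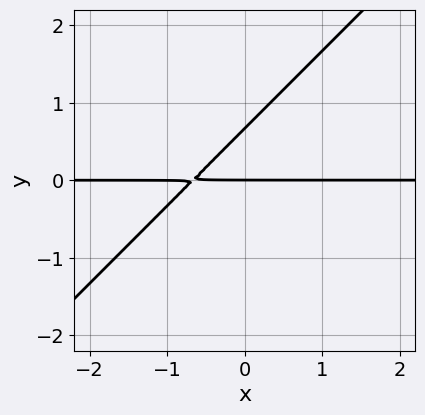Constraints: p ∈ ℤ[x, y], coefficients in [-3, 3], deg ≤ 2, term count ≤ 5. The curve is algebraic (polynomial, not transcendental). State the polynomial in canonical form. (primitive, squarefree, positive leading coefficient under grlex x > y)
3*x*y - 3*y^2 + 2*y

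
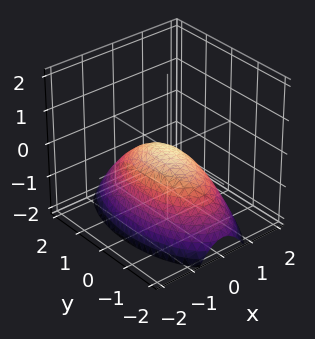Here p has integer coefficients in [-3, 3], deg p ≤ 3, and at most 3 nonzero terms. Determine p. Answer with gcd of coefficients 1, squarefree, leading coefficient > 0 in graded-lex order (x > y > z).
3*x^2 + y^2 + 3*z

First, the degree is 2 — a paraboloid; a quadric.
Then, symmetries: the x ↦ −x reflection is a symmetry, so x appears only in even powers; the y ↦ −y reflection is a symmetry, so y appears only in even powers.
Next, reading off the gridlines: it crosses the x-axis at the gridline x = 0; it meets the y-axis at y = 0 (among the integer gridlines); it crosses the z-axis at the gridline z = 0.
Finally, these observations pin down the coefficients.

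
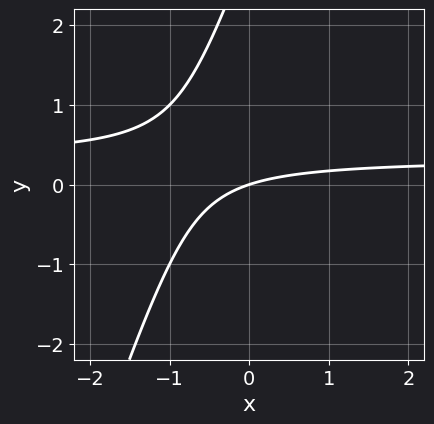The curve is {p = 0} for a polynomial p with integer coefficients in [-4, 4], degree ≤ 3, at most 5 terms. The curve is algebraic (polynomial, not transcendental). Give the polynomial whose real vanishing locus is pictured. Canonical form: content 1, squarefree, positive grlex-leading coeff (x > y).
3*x*y - y^2 - x + 3*y

First, degree: a generic line meets the curve in up to 2 points, so deg p = 2.
Then, observable constraints: one y-axis crossing is at y = 0; it crosses the x-axis at the gridline x = 0.
Finally, solving for integer coefficients yields p as stated.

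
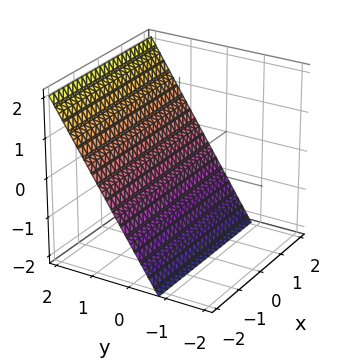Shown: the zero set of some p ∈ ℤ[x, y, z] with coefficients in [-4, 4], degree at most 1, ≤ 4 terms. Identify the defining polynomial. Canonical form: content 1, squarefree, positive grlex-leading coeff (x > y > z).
The degree is 1 — every cross-section is a straight line — this is a plane.
Against the integer gridlines: it misses every integer gridline on the x-axis; one z-axis crossing is at z = -1.
The integer polynomial consistent with all of this is the stated p.

3*y - 2*z - 2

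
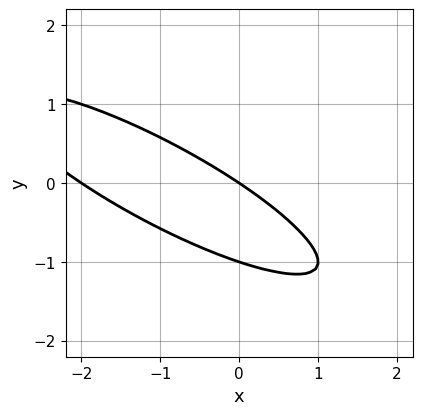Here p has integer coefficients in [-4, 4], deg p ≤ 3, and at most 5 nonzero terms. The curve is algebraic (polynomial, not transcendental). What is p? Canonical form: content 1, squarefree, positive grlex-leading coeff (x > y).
1. The degree is 2 — no degree-1 curve has this shape.
2. Against the integer gridlines: among the integer gridlines, it crosses the y-axis at y ∈ {-1, 0}; the x-axis gridline crossings are at x ∈ {-2, 0}.
3. Together with the visible shape, these determine p as stated.

x^2 + 3*x*y + 3*y^2 + 2*x + 3*y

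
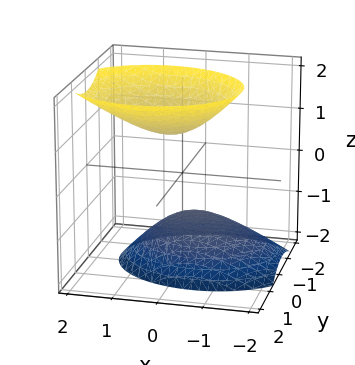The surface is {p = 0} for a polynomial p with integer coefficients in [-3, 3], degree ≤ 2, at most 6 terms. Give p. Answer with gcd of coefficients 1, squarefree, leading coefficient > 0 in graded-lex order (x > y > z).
There are 2 components. They look like related sheets of one shape, so recover p as a whole.
The degree is 2 — the shape is more complex than any degree-1 surface.
From the visible intercepts: it misses every integer gridline on the x-axis; the z-axis gridline crossings are at z ∈ {-1, 1}; it misses every integer gridline on the y-axis.
Matching integer coefficients to the picture gives p.

2*x^2 - x*z + 3*y^2 - y*z - 2*z^2 + 2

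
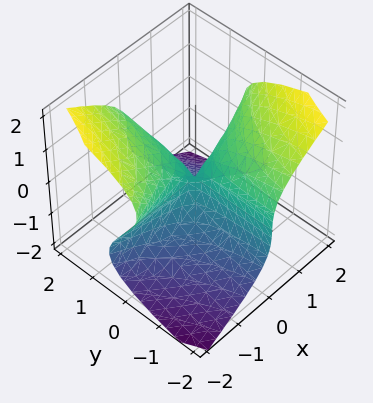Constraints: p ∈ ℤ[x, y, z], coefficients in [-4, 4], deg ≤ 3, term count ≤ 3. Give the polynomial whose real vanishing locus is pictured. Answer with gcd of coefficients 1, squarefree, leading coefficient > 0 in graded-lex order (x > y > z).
(a) The degree is 3 — a generic line meets the surface in up to 3 points.
(b) From the axis intercepts and sections: every point of the y-axis in the box is on the surface; every point of the x-axis in the box is on the surface.
(c) Fitting integer coefficients to these (and the overall shape) gives p.

x^2*z - 2*z^3 - 3*x*y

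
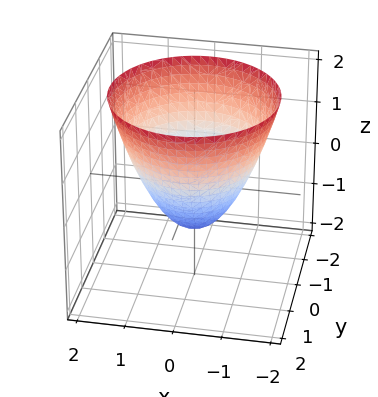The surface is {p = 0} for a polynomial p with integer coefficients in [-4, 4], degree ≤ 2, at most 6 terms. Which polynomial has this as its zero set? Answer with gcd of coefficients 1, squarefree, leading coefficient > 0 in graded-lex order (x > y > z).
x^2 + y^2 - z - 1

1. The degree is 2 — the shape is more complex than any degree-1 surface.
2. By symmetry, every cross-section ⟂ z is a circle, so x, y appear only via x² + y².
3. Observable constraints: a circular section at z = 0 has radius exactly 1; the x-axis gridline crossings are at x ∈ {-1, 1}; the y-axis gridline crossings are at y ∈ {-1, 1}; one z-axis crossing is at z = -1.
4. The integer polynomial consistent with all of this is the stated p.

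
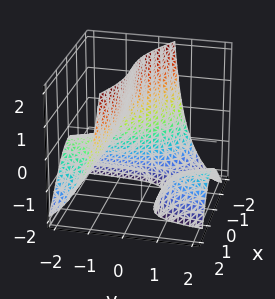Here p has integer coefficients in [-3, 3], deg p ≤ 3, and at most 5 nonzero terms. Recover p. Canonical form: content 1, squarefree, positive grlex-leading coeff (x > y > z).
First, degree: a generic line meets the surface in up to 3 points, so deg p = 3.
Next, reading off the gridlines: it misses every integer gridline on the z-axis; it crosses the y-axis at the gridline y = -1.
Finally, solving for integer coefficients yields p as stated.

x^3 + 2*x^2*y + 3*y*z + 2*y + 2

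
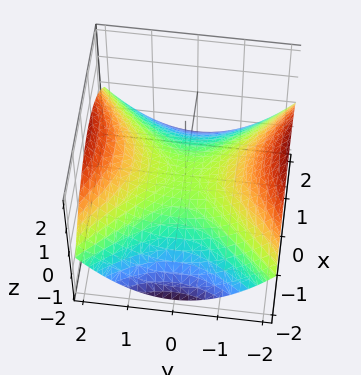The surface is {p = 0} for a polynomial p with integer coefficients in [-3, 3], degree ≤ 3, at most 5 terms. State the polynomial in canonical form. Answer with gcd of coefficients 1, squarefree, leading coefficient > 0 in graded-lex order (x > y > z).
x^2 - y^2 + 3*z

(a) The degree is 2 — a hyperbolic paraboloid; a quadric.
(b) Symmetries: mirror symmetry y ↦ −y ⇒ only even powers of y; the x ↦ −x reflection is a symmetry, so x appears only in even powers.
(c) Observable constraints: one x-axis crossing is at x = 0; one z-axis crossing is at z = 0.
(d) Matching integer coefficients to the picture gives p.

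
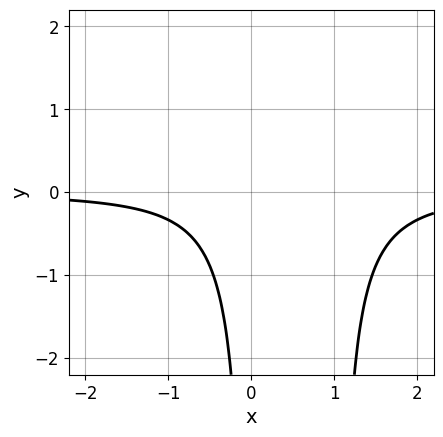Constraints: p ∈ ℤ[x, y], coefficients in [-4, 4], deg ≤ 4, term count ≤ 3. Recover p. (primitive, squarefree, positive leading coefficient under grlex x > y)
deg p = 3. A generic line meets the curve in up to 3 points.
Against the integer gridlines: the curve avoids every integer y-axis point in the box; the curve avoids every integer x-axis point in the box.
Putting this together gives p.

3*x^2*y - 3*x*y + 2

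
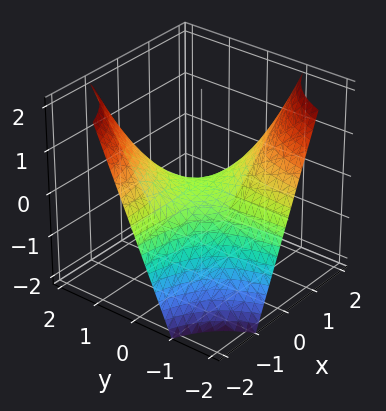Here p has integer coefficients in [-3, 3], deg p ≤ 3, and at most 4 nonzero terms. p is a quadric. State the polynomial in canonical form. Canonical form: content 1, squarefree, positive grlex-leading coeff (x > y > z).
1. deg p = 2.
2. Against the integer gridlines: the visible x-axis segment lies entirely on the surface; one z-axis crossing is at z = 0; every point of the y-axis in the box is on the surface.
3. Matching integer coefficients to the picture gives p.

x*y + z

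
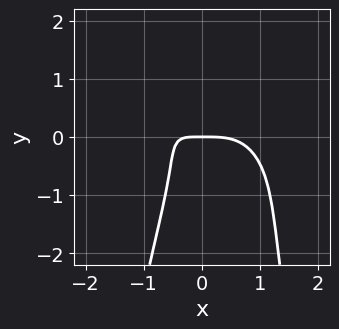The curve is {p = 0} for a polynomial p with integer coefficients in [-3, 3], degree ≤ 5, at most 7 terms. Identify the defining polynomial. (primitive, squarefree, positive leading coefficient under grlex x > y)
First, the degree is 4 — a generic line meets the curve in up to 4 points.
Then, from the visible intercepts: it meets the x-axis at x = 0 (among the integer gridlines); one y-axis crossing is at y = 0.
Finally, putting this together gives p.

2*x^4 + 2*x^2*y^2 + y^3 + 3*x*y + 2*y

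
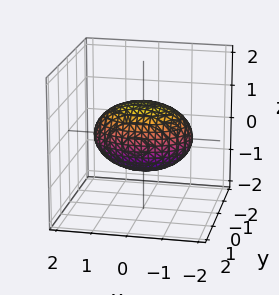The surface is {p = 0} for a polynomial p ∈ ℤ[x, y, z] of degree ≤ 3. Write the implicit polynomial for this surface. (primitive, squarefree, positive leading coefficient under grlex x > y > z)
x^2 + 2*y^2 + 2*z^2 - 2

First, the degree is 2 — a closed, bounded, convex surface; a quadric.
Then, symmetries: mirror symmetry y ↦ −y ⇒ only even powers of y; mirror symmetry z ↦ −z ⇒ only even powers of z; mirror symmetry x ↦ −x ⇒ only even powers of x.
Next, observable constraints: the z-axis gridline crossings are at z ∈ {-1, 1}; among the integer gridlines, it crosses the y-axis at y ∈ {-1, 1}.
Finally, solving for integer coefficients yields p as stated.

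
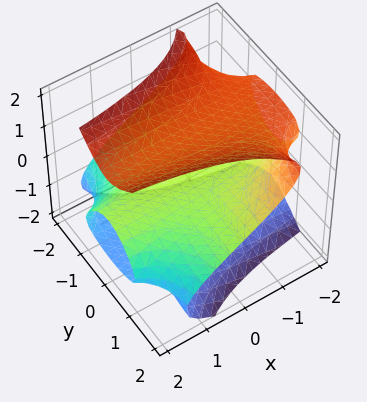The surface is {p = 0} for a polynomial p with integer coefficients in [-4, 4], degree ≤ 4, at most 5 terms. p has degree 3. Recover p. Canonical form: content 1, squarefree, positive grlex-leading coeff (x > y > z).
x*y^2 + y^2*z - z^3 + 2*z

(a) The degree is 3 — a generic line meets the surface in up to 3 points.
(b) From the visible intercepts: every point of the x-axis in the box is on the surface; the visible y-axis segment lies entirely on the surface; it meets the z-axis at z = 0 (among the integer gridlines).
(c) The integer polynomial consistent with all of this is the stated p.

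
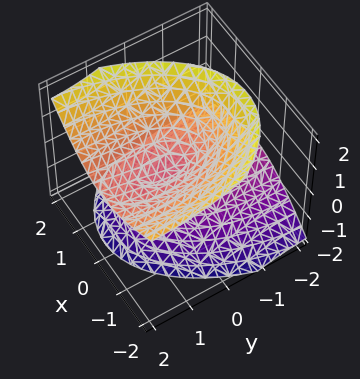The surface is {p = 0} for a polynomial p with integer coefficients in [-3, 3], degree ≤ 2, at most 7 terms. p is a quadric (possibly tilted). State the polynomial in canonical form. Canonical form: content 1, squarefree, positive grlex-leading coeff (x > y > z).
(a) deg p = 2.
(b) Reading off the gridlines: one x-axis crossing is at x = 0; it meets the z-axis at z = 0 (among the integer gridlines).
(c) Solving for integer coefficients yields p as stated.

3*x^2 + x*z + y^2 - 3*y*z - 3*z^2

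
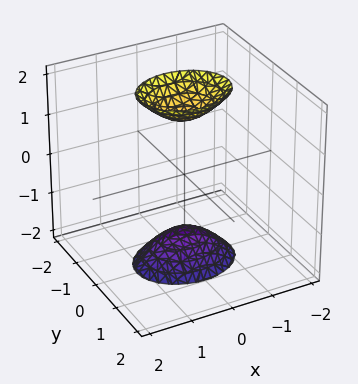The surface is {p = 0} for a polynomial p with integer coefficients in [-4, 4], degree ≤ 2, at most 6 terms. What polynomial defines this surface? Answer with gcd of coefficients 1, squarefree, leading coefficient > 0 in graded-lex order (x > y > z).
1. There are 2 components.
2. Degree: two separate bowl-shaped sheets opening away from each other; a quadric, so deg p = 2.
3. Symmetries: it's symmetric under z → −z, forcing even powers of z; mirror symmetry y ↦ −y ⇒ only even powers of y; mirror symmetry x ↦ −x ⇒ only even powers of x.
4. From the visible intercepts: the surface avoids every integer x-axis point in the box; no y-intercept at any integer in the box.
5. Matching integer coefficients to the picture gives p.

2*x^2 + 3*y^2 - z^2 + 2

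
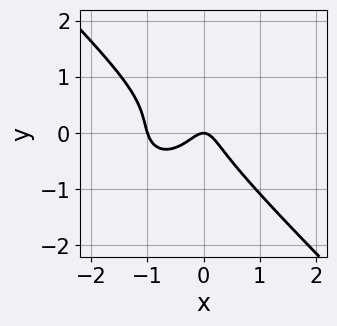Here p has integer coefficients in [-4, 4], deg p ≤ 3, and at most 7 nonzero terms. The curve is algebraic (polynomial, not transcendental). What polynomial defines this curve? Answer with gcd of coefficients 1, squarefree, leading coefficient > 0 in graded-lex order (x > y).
First, deg p = 3. The shape is more complex than any degree-2 curve.
Then, from the visible intercepts: one y-axis crossing is at y = 0; among the integer gridlines, it crosses the x-axis at x ∈ {-1, 0}.
Finally, the integer polynomial consistent with all of this is the stated p.

3*x^3 + 3*y^3 + 3*x^2 - y^2 + y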